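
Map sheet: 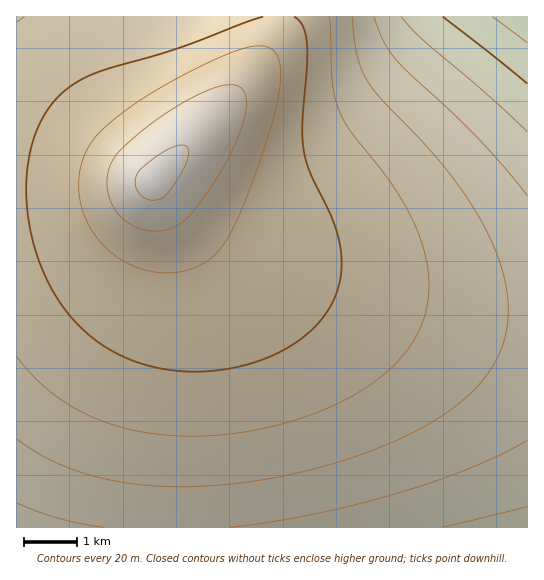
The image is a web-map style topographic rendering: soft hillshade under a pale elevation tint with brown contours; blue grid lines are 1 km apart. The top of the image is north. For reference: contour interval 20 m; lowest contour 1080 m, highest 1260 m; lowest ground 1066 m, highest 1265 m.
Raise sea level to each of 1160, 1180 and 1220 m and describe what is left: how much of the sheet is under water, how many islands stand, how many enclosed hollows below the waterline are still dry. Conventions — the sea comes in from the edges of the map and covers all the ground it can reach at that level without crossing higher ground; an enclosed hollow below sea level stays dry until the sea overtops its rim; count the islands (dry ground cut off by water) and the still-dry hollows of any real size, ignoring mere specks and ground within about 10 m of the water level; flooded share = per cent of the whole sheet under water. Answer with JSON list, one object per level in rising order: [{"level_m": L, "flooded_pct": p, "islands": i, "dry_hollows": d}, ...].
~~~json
[{"level_m": 1160, "flooded_pct": 26, "islands": 0, "dry_hollows": 0}, {"level_m": 1180, "flooded_pct": 44, "islands": 0, "dry_hollows": 0}, {"level_m": 1220, "flooded_pct": 88, "islands": 1, "dry_hollows": 0}]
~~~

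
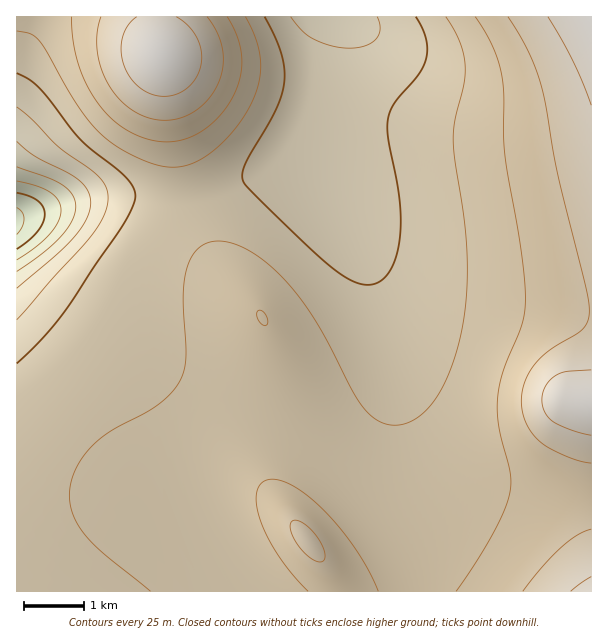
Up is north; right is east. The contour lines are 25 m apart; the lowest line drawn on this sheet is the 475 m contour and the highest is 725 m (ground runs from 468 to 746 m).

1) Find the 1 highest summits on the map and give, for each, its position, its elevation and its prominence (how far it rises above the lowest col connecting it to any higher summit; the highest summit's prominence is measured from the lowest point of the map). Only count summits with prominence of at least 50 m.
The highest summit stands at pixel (162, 54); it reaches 745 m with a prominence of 107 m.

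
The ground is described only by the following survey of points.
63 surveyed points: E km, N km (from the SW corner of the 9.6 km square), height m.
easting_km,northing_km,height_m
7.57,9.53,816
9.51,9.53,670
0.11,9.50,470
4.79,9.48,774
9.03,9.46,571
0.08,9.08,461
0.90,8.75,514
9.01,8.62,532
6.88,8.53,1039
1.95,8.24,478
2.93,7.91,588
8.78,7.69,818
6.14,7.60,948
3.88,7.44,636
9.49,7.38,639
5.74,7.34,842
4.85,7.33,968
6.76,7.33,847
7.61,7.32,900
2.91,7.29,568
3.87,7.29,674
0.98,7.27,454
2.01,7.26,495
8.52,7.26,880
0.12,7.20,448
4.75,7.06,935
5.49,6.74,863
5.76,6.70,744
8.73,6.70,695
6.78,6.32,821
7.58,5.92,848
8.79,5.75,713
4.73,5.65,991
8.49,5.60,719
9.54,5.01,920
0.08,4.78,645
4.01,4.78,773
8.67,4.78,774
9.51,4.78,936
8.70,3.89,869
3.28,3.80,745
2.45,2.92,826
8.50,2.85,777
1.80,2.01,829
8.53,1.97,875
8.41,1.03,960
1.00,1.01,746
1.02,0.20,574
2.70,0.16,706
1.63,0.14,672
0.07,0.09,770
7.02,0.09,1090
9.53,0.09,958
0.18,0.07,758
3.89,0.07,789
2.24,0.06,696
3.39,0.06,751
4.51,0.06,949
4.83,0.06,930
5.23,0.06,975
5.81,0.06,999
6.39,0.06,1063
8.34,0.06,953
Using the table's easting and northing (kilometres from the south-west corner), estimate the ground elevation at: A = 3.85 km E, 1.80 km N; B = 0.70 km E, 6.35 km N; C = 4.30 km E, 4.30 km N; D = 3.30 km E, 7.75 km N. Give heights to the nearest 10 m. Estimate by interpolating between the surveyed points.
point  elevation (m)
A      770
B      480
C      730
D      560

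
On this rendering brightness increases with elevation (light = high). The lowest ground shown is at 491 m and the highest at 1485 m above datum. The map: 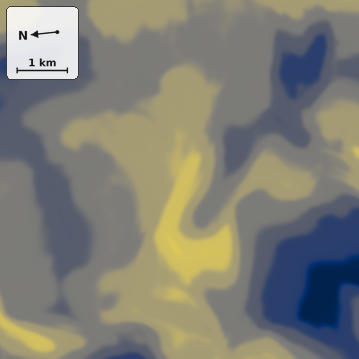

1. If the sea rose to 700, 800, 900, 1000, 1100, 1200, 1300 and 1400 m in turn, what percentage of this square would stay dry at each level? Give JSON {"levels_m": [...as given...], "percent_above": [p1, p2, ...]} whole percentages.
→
{"levels_m": [700, 800, 900, 1000, 1100, 1200, 1300, 1400], "percent_above": [91, 90, 77, 72, 36, 29, 6, 3]}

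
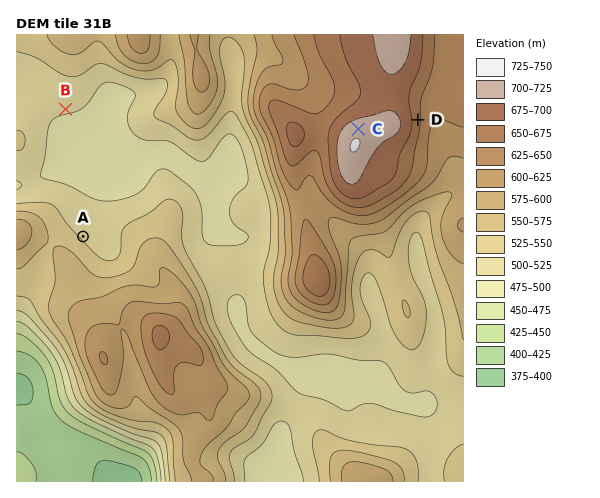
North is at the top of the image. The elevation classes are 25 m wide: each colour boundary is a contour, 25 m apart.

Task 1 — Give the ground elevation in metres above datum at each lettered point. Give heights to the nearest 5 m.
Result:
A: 520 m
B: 505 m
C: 715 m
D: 655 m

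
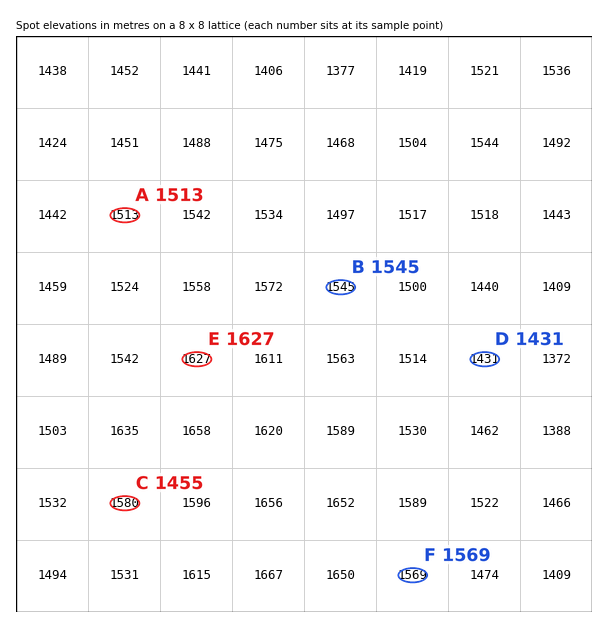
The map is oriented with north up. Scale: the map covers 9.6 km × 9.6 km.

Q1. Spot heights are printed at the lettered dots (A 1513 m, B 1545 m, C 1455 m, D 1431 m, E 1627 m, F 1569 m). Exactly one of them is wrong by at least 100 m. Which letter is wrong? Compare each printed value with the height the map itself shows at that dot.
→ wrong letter C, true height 1580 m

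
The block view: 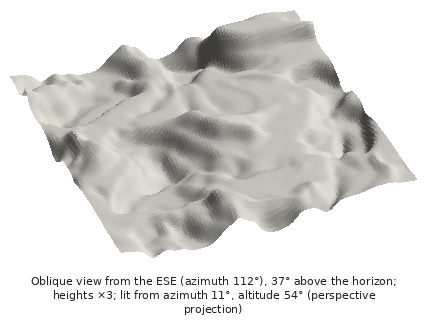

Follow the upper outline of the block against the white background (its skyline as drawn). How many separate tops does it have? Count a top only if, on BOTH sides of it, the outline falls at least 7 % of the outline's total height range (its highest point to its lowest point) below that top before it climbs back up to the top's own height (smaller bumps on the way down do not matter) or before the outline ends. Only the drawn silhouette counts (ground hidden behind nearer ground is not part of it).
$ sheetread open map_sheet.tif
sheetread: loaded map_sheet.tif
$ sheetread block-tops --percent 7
2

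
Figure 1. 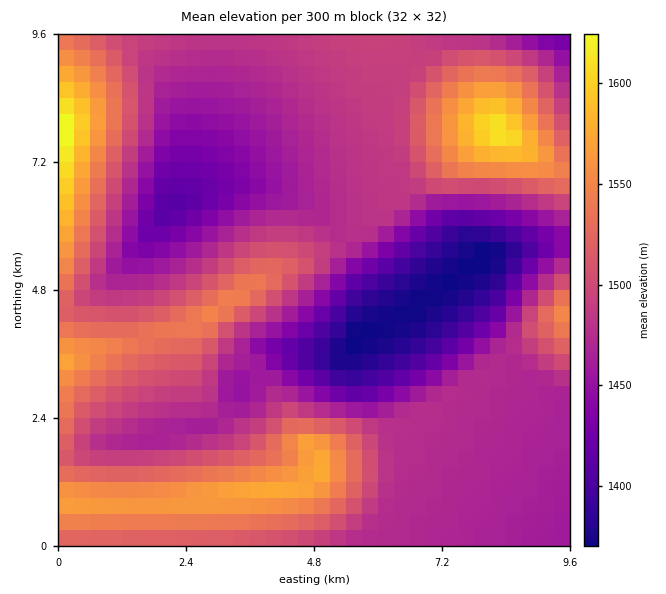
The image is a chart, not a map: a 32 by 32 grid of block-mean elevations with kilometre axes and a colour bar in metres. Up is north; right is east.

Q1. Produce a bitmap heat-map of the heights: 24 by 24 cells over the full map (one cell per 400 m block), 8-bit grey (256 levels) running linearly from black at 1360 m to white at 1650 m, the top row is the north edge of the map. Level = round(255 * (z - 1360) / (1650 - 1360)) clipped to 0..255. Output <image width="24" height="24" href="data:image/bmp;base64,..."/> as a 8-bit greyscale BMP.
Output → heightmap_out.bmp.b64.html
<image width="24" height="24" href="data:image/bmp;base64,Qk12BgAAAAAAADYEAAAoAAAAGAAAABgAAAABAAgAAAAAAEACAAATCwAAEwsAAAABAAAAAAAAAAAAAAEBAQACAgIAAwMDAAQEBAAFBQUABgYGAAcHBwAICAgACQkJAAoKCgALCwsADAwMAA0NDQAODg4ADw8PABAQEAAREREAEhISABMTEwAUFBQAFRUVABYWFgAXFxcAGBgYABkZGQAaGhoAGxsbABwcHAAdHR0AHh4eAB8fHwAgICAAISEhACIiIgAjIyMAJCQkACUlJQAmJiYAJycnACgoKAApKSkAKioqACsrKwAsLCwALS0tAC4uLgAvLy8AMDAwADExMQAyMjIAMzMzADQ0NAA1NTUANjY2ADc3NwA4ODgAOTk5ADo6OgA7OzsAPDw8AD09PQA+Pj4APz8/AEBAQABBQUEAQkJCAENDQwBEREQARUVFAEZGRgBHR0cASEhIAElJSQBKSkoAS0tLAExMTABNTU0ATk5OAE9PTwBQUFAAUVFRAFJSUgBTU1MAVFRUAFVVVQBWVlYAV1dXAFhYWABZWVkAWlpaAFtbWwBcXFwAXV1dAF5eXgBfX18AYGBgAGFhYQBiYmIAY2NjAGRkZABlZWUAZmZmAGdnZwBoaGgAaWlpAGpqagBra2sAbGxsAG1tbQBubm4Ab29vAHBwcABxcXEAcnJyAHNzcwB0dHQAdXV1AHZ2dgB3d3cAeHh4AHl5eQB6enoAe3t7AHx8fAB9fX0Afn5+AH9/fwCAgIAAgYGBAIKCggCDg4MAhISEAIWFhQCGhoYAh4eHAIiIiACJiYkAioqKAIuLiwCMjIwAjY2NAI6OjgCPj48AkJCQAJGRkQCSkpIAk5OTAJSUlACVlZUAlpaWAJeXlwCYmJgAmZmZAJqamgCbm5sAnJycAJ2dnQCenp4An5+fAKCgoAChoaEAoqKiAKOjowCkpKQApaWlAKampgCnp6cAqKioAKmpqQCqqqoAq6urAKysrACtra0Arq6uAK+vrwCwsLAAsbGxALKysgCzs7MAtLS0ALW1tQC2trYAt7e3ALi4uAC5ubkAurq6ALu7uwC8vLwAvb29AL6+vgC/v78AwMDAAMHBwQDCwsIAw8PDAMTExADFxcUAxsbGAMfHxwDIyMgAycnJAMrKygDLy8sAzMzMAM3NzQDOzs4Az8/PANDQ0ADR0dEA0tLSANPT0wDU1NQA1dXVANbW1gDX19cA2NjYANnZ2QDa2toA29vbANzc3ADd3d0A3t7eAN/f3wDg4OAA4eHhAOLi4gDj4+MA5OTkAOXl5QDm5uYA5+fnAOjo6ADp6ekA6urqAOvr6wDs7OwA7e3tAO7u7gDv7+8A8PDwAPHx8QDy8vIA8/PzAPT09AD19fUA9vb2APf39wD4+PgA+fn5APr6+gD7+/sA/Pz8AP39/QD+/v4A////AJSTkpGQkI+Oi4mFf3dsZWNiYF9dXFpZV62sq6qqqampp6WhnJKCbWRjYWBeXVtaWLKurKytsLO2ubq6t6yWfGZkYmFfXlxbWZGMiYqMj5SaoKWrtbqgg2llY2JgX11cWoRvaGZobHJ5gIyetracgGlmZGNhYF5dW491amNeW1tea3iNm5SHdGhmZWRiYV9eXJqEenJsaWdfV2BzbF5STFdiZmVjYmBfXaSViYB6d3VfUFdZSDcnKTRCVGJkY2FfYbWnmpCJhoNoWVM/LRsQFBwmNUhdY2Jpd6ymop2YlZN8YUs7LRwMCg4UHi1BWGh8j5OOi4ySmqGZfWhVQSwVCwoLEBooO2KIoYl2c3N4gpCfn4tzWkEmFhALCw4WJEl0mZh0XVxganeHl5uNd1w+Kh4TDQoMEzFVdqeBXUlLU2Bvf4mJgXJbRzQjFg4KChw4UbWNaEY4P0tZaHJ1cWlnZVE6JxkSGCY1RMCYck8yLjhFU1xhYGJnampZQTQ1O0VRXsqifFk5LjE4QktTW2Jna21ta2lnanF6hNOsh2NCNjc8Q0tUXGNobG5yiJmgoqWnot23km9OPj9CSE9XXmVqbW96la3Aycm7nOXCnntaSEdKTlRbYWdrbnB+mrXN3c+ui9vBoYBgUVBSVVpfZWltcHF8l7DFzr6ee8i1m35jW1laXGBkaGxvcnN2i6CvtKiNa7SlkHdoZGJiY2VpbG9yc3RzeomRkYd2Wp6SgXVwbGppamttcHJ0dXV0cG9wal1NQg=="/>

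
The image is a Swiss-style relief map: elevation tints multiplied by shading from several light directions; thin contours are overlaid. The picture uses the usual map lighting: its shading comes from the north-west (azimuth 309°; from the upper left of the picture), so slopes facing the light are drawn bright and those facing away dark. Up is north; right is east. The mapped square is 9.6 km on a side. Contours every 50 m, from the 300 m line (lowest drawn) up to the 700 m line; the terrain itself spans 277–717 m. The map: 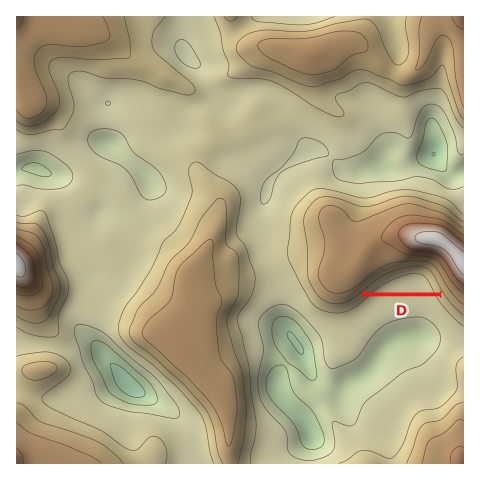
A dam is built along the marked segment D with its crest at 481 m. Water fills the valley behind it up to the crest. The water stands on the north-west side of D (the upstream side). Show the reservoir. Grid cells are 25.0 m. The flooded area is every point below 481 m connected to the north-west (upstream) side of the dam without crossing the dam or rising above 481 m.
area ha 56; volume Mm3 20.71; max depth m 60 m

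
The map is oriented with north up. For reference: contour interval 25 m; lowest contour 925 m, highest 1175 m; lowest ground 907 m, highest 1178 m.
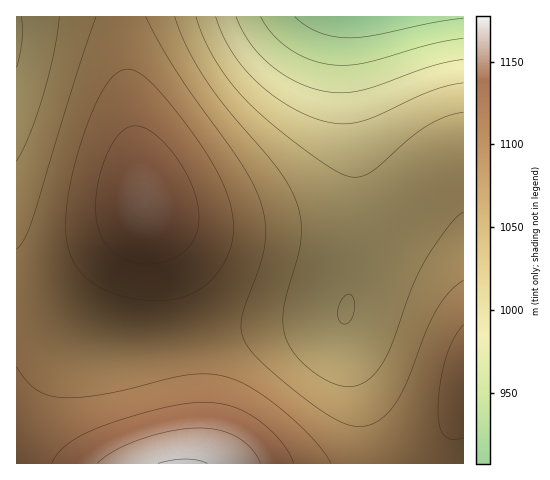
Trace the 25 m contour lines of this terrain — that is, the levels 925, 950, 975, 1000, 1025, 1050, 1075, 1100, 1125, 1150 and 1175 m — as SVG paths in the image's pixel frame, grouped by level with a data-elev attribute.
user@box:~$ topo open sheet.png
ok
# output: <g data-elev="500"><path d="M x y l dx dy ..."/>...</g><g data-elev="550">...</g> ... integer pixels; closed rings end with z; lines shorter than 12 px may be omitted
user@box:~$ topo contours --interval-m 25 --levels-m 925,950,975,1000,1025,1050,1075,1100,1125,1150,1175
<g data-elev="925"><path d="M463 18l-31 5-60 13-24 2-15-2-14-4-13-6-11-9"/></g><g data-elev="950"><path d="M463 38l-32 6-67 19-16 2-15 0-22-5-21-11-17-14-13-18"/></g><g data-elev="975"><path d="M463 59l-32 7-69 24-19 3-18-2-14-3-14-6-14-8-13-10-20-22-14-25"/></g><g data-elev="1000"><path d="M463 83l-16 3-17 5-52 24-16 6-19 3-20-3-17-6-18-9-17-12-16-14-13-14-11-16-9-16-6-17"/></g><g data-elev="1025"><path d="M342 324l-4-8 1-10 5-9 6-3 4 7 0 12-5 9-3 2z"/><path d="M463 112l-18 5-20 10-18 13-29 27-10 7-11 3-11-2-18-9-30-21-32-26-22-21-16-19-14-20-10-21-8-21"/><path d="M21 17l1 23-5 27"/></g><g data-elev="1050"><path d="M463 212l-7 5-9 11-24 37-13 27-20 57-7 14-8 11-12 9-14 4-15-3-16-9-14-11-11-12-7-12-3-13 0-12 2-13 13-45 3-19 0-20-6-19-7-16-11-16-49-57-22-30-19-32-12-31"/><path d="M59 17l-5 36-11 42-14 40-12 26"/></g><g data-elev="1075"><path d="M463 280l-14 12-11 16-11 21-26 64-11 18-13 11-8 3-8 2-18-4-23-13-35-27-34-32-7-10-3-11 2-18 17-46 5-22 0-23-6-24-8-17-11-19-67-94-27-50"/><path d="M96 17l-23 70-40 131-8 20-8 11"/></g><g data-elev="1100"><path d="M331 463l-17-23-29-28-30-22-26-12-19-4-20 1-82 19-25 3-20 1-15-3-12-5-10-9-9-14"/><path d="M463 325l-10 15-7 18-6 26-2 26 2 16 4 9 8 4 11-1"/><path d="M144 300l20 0 16-2 15-6 13-9 12-13 8-15 5-17 0-16-3-19-7-20-11-21-16-24-24-32-20-23-14-11-12-3-10 5-10 11-9 17-10 24-10 31-7 29-4 25 0 23 2 14 4 11 7 11 9 9 10 7 14 7 15 4z"/></g><g data-elev="1125"><path d="M294 463l-6-11-8-12-11-12-13-10-13-7-12-5-13-3-14-1-19 2-24 4-34 10-29 10-17 7-13 9-10 9-6 10"/><path d="M145 264l12-1 10-2 11-5 8-6 6-7 4-9 3-11 0-10-3-14-4-14-17-30-11-13-11-9-9-5-10-2-7 2-7 5-7 9-6 12-9 31-2 29 4 20 10 15 15 10z"/></g><g data-elev="1150"><path d="M260 463l-9-15-14-11-17-7-21-2-27 3-32 8-25 12-18 12"/></g><g data-elev="1175"><path d="M207 463l-10-3-11-1-14 1-14 3"/></g>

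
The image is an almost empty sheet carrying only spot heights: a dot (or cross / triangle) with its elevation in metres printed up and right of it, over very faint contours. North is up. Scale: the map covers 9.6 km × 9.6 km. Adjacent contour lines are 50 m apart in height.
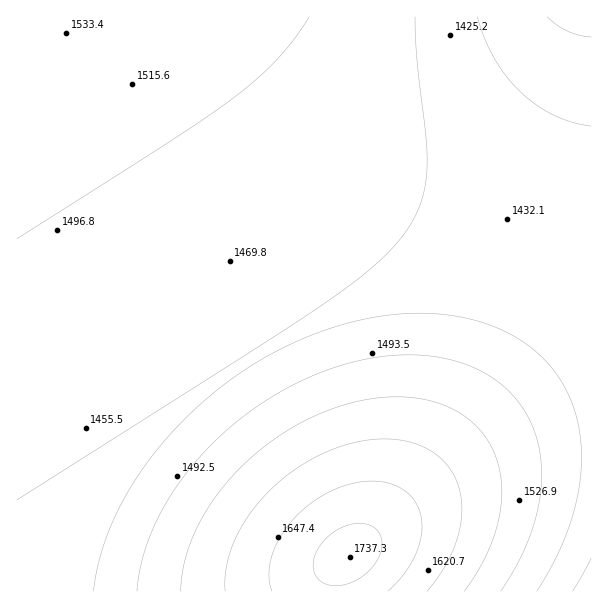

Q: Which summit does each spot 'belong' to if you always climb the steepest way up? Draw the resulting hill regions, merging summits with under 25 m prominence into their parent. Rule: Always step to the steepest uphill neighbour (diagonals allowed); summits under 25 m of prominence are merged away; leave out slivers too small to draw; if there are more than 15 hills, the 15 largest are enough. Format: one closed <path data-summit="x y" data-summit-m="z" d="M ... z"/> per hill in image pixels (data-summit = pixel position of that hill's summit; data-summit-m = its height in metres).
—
<path data-summit="17 17" data-summit-m="1543" d="M591 16l-575 1 1 575 51 0 16-44 16-33 21-33 29-36 38-38 37-30 42-28 45-22 36-14 48-12 35-4 42 0 31 4 38 12 25 14 25 19z"/><path data-summit="350 557" data-summit-m="1737" d="M473 298l-57 2-35 6-33 8-36 14-31 15-56 35-37 30-38 38-29 36-21 33-16 33-16 43 523 1 1-244-20-17-30-17-38-12z"/>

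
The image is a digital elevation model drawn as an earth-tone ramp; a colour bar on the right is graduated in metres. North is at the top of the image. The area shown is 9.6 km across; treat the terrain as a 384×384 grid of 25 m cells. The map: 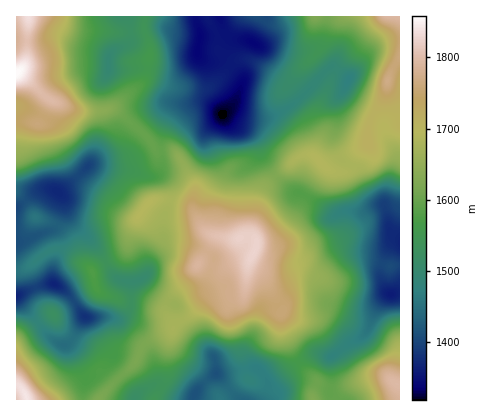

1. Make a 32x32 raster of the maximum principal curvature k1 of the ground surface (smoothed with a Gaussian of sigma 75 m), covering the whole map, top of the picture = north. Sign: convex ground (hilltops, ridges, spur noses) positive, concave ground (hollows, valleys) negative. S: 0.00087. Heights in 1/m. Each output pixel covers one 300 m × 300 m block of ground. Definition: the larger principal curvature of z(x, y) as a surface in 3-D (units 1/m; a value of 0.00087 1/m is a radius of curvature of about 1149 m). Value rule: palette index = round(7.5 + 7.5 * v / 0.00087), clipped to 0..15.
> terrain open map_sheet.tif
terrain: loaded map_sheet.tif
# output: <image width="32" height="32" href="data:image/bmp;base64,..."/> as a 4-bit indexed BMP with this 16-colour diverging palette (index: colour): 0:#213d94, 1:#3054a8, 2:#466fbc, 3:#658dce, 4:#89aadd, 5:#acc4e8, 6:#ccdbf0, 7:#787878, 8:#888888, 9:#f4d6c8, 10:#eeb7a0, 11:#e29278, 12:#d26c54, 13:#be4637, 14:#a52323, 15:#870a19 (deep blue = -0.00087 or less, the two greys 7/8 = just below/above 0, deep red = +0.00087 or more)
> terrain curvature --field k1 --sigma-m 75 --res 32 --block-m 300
<image width="32" height="32" href="data:image/bmp;base64,Qk12AgAAAAAAAHYAAAAoAAAAIAAAACAAAAABAAQAAAAAAAACAAATCwAAEwsAABAAAAAAAAAAlD0hAKhUMAC8b0YAzo1lAN2qiQDoxKwA8NvMAHh4eACIiIgAyNb0AKC37gB4kuIAVGzSADdGvgAjI6UAGQqHAP+al66Wi8hnupmoafiJh6v4aJh7+Ye7eZm7mHrczdrdubvMqK+4qpp3uHes65rv+6qnablryLu4Wbh5vJZXmN23ZmeqqsrMlUuYzLpYmIWe2HrMvKqrvbmut226moeGnsy/tFp3i6vav9m+zN2pqc2c/7iaypynq9vMysqIyZmpe9u7//q7x5uYqomrd7qYVpqFffp3eNqaiJuKmom8uXjsd674iXPM24iMinmLy7iav8rvy7t2ydx4jJp4q5ioq4r+uoi8iqi7eJrJuql5h3iIiJl3u5uHm8uq2su7qql4q6qKmb2piLyZrLqZpoqseK7Ieaq+2HjqmYm5ebZpi5i6hmeqiP666amJuVi6iKdIl3Z6q4nM2dqHiapmi9yXSJdXqXmpd2nbmGi8qJvO/ojsq7dHuYl9+q25evusma7+vLumWLh7r9ed/7m+yqqquYmauHi4re6kuGmpqrl6u5i97dqLmuuppoZlqIqLmcuJqpq926y2eKlWeKmKmqnNiHi+/+/JpmiZZ3jLiKpor7iM/LZozdd5qaiIvKiLhn373YqJZZvdq7qqd5y5ibZp/dqMeJeJnah4iZi6zLiYZ//bnYiWqq6mV4iclrvLaaivu4x3l4efmXiYh1WMqoeWe7x5qZu5zXqXmId4e9iXeZq9iLiIiMt6iampynj6uprb"/>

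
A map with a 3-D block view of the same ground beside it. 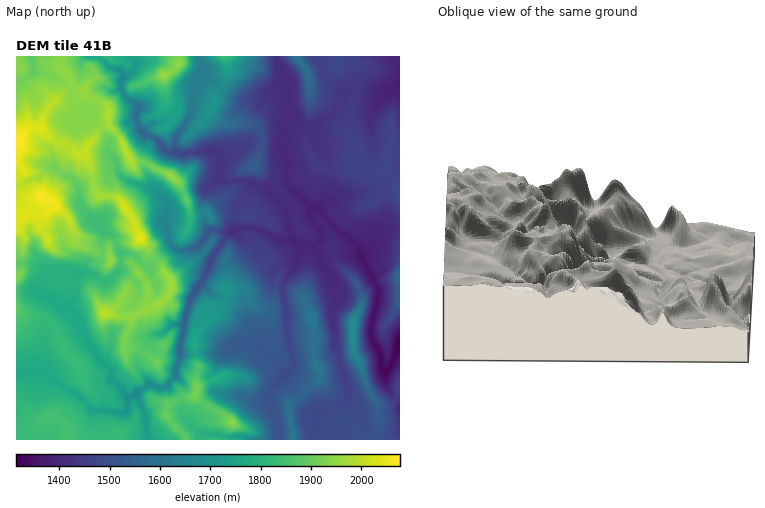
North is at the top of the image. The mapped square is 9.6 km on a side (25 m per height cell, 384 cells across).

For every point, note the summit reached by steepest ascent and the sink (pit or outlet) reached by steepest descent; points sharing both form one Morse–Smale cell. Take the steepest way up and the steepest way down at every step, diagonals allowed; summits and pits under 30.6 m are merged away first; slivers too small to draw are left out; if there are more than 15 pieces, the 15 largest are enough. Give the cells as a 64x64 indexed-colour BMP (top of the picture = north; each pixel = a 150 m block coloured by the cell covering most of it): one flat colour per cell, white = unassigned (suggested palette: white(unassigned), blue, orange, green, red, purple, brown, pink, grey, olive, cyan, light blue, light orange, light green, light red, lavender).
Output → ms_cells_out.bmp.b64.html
<image width="64" height="64" href="data:image/bmp;base64,Qk12CAAAAAAAAHYAAAAoAAAAQAAAAEAAAAABAAQAAAAAAAAIAAATCwAAEwsAABAAAAAAAAAA////ALR3HwAOf/8ALKAsACgn1gC9Z5QAS1aMAMJ34wB/f38AIr28AM++FwDox64AeLv/AIrfmACWmP8A1bDFAP///////wAAAAAAmZmZmZmZmZmZmZkAAAAFVVVVVQAA//////AAAAAAAACZmZmZmZmZmZmZmQAAAFVVVVVVAAD/////AAAAAAAAAJmZmZqZmZmZmZmZAAAAVVVVVVVQAP/////wAAAAAAAAmZmZqqmZmZmZmZAAAAVVVVVVVVAA//////8AAAAAAACZmZmqqpmZmZmZkAAAAGVVVVVVAAD///////AAAAAAAJmZmqqqmZmZmZmQAAAGZmVVVVVQAP//////8QAAAAAACZmaqqqpmZmZmQAAAAZmZmVVVVVQ//////8RAAAAAACZmZqqqqqaqqqqAAAAZmZmZVVVVVD/////EREAAAAAAJmZqqqqqqqqqqqgAAZmZmZlVVVVAP////EREAAAAAADAACqqqqqqqqqqqoAZmZmZmVVVVUA////EREQAAAAADAAAKqqqqqqqqqqqqZmZmZmZVVVUAAA/xERERERAAAAMAAACqqsyqqqqqqqImZmZmZVVVVQAAAAEREREREQAAMAAAAKzMzMqqqqqqoiZmZmZlVVVVAAAAARERERETMAMwAAAAzMzMyqqqqqoiJmZmZmVVVVUAAAABERERETMzMzMAAADMzMzMqqqqoiImZmZmZVVVVQAAAAERERERMzMzMwAAAMzMzMzKqqoiIiZmZmZVVVVQAAAAARERERMzMzMzMAAAzMzMzMzMzCIiZmZmZlVVVQAAAAAAERERMzMzMzMzAAAMzMzMzMzMIiJmZmZmVVVVAAAAAAAREREzMzMzMzMzAAzMzMzMzMwiImZmZmZVVVUAAAAAAAERETMzMzMzMzMzPMzMzMzMwiIiZmZmZlVVVQAAAAAAABETMzMzMzMzMzM8zMzMzMwiIiJmZmZmVVVVUAAAAAAAATMzMzMzMzMzMzPMzMzMwiIiImZmZmZVVVVQAAAAAAABMzMzMzMzMzMzM8zMzMwiIiIiZmZmZlVVVVAAAAAAARETMzMzMzMzMzMzzMzMIiIiIiJmZmZmVVVVUAAAAAERERMzMzMzMzMzMzM8wiIiIiIiImZmZmZlVVVQAAAAAREREzMzMzMzMzMzMzwiIiIiIiIiZmZmZlVVVVAAAAABERETMzMzMzMzMzMzMyIiIiIiIiJmZmZmVVVVUAAAAAARERMzAAMzMzMzMzMzMiIiIiIiImZmZmZVVVUAAAAAAREREQAAADMzMzMzMzMyIiIiIiIiJmZmZVVVVQAAAREREREREAAAMzOIMzMzMzIiIiIiIiIiZmZVVVVQAAABEREREREREAADOIiDMzMzMyIiIiIiIiJmZlVVVVAAAAEREREREREQAIiIiIMzMzMiIiIiIiIiImZiIiIiQAAAARERERERERAAiIiIiIIiIiIiIiIiIiIiZiIiIiJEAAABEREREREREAiIiIiIIiIiIiIiIiIiIiIiIiIiJERAAAERERERERERiIiIiIgiIiIiIiIiIiIiIiIiIiREREAAARERERERERiIiIiIiCIiIiIiIiIiIiIiIiIiREREREABERERERERiIiIiIiIIiIiIiIiIiIiIiIiIiREREREREERERERERiIiIiIiIgiIiIiIiIiIiIiIiIiREREREREQRERERERiIiIiIiIiCIiIiIiIiIiIiIiIiRERERERERBERERERGIiIiIiIiIAiIiIiIiIiIiIAIiREREREREREEREREREYiIiIiIiIAAIiIiIiIiIiIAAiREREREREREQRERERERiIiIiIiIAAAAIiIiIiIiIAAERERERERERERAERERERGIiIiIiAAAAAAAAiIiIiAAAEREREREREREREAAEREREREYiIAAAAAAAAAAAAAAAAAARERERERERERE4AABEREREREYAAAAAAAAAAAAAAAAAABERERERERE5E7gAAABEREREREAAAAAAAAAAAAAAAAAAERERERERO7u7uAAAAEREREREQAAAAAAAAAAAAAAAAAARERERERE7u7u4AAAAREREREQAAAAAAAAAAAHcAAAAABERERERETu7u7gAAABEREREQAAAAAAAHd3d3d3AAAABERERERERO7u7uAAAAARERERAAAAAAAHd3d3d3d3AAAERERERERE7u7u4AAAABEREREAAAAAAAB3d3d3d3d3AHRERERERE7u7u7gAAAAAREREQAAAAAAAHd3d3d3d3d3d0RERERE7u7u7uAAAAAAEREQAAALuwAAB3d3d3d3d3d3RETURETu7u7u4AAAAAAREQAAAAu7uwC7d3d3d3d3d3dN3d1ERO7u7u7gAAAAAREQAAAAC7u7u7t3d3d3d3d3d93d3d1ETu7u7uAAAAARERAAAAALu7u7u3d3d3d3d3d33d3d3dRO7u7u4AAAAREREQAAALu7u7u7d3d3d3d3d3fd3d3d1E7u7u7gAAAAERERAAALu7u7u7u3d3dwAAd3d93d3d3dRO7g7uAAAAAAEREQEbu7u7u7u7d3cAAAAAB33d3d3d3dAAAA4AAAAAARERERG7u7u7u7t3cAAAAAAADd3d3d3d0AAAAAAAAAABEREREbu7u7u7u7cAAAAAAAAN3d3d3d3QAAAAAAAAABEREREQC7u7u7u7sAAAAAAAAN3d3d3d3dAAAAAAAAABEREREAAAu7u7u7uwAAAAAAAA3d3d3d3dAAAAAAAAAAEREREAAAu7u7u7u7AAAAAAAA3d3d3d3QAAAAAA"/>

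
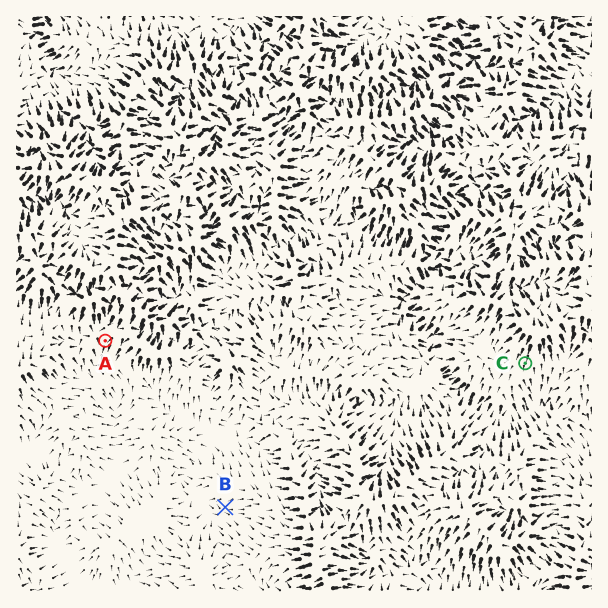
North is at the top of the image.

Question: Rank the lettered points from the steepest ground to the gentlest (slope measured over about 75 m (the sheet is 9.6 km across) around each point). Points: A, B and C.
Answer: A C B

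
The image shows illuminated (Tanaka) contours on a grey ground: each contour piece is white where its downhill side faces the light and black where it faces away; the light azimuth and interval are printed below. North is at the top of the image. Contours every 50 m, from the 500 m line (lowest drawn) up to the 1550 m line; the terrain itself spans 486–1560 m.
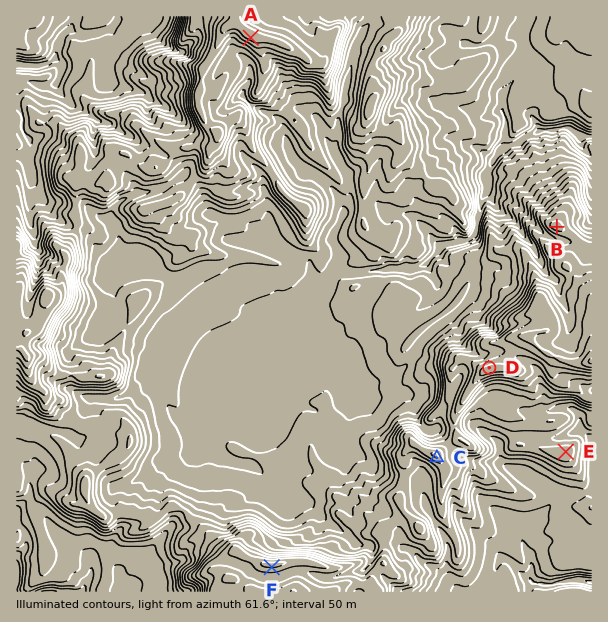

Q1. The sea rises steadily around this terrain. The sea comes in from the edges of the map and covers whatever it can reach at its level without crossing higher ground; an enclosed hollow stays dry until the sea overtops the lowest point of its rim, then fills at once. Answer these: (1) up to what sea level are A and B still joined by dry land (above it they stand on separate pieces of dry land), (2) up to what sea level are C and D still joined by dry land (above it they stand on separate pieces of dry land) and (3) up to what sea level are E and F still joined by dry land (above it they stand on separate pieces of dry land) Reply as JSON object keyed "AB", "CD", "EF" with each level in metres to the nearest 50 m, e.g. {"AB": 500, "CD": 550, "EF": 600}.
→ {"AB": 1000, "CD": 1200, "EF": 1050}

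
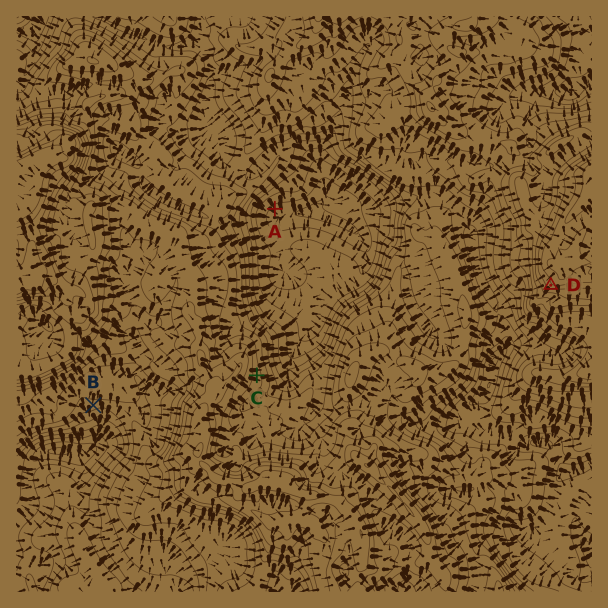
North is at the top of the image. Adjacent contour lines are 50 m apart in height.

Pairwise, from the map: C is lower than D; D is higher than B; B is higher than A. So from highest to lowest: D C B A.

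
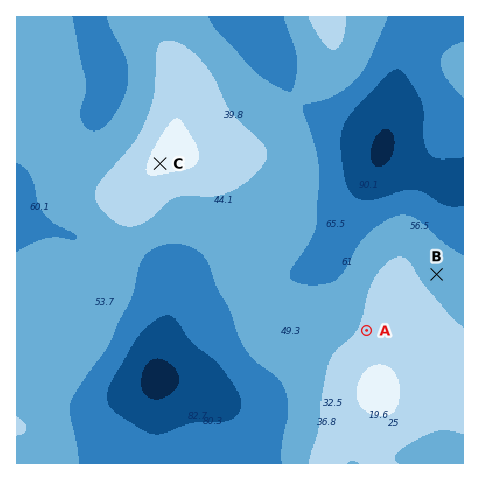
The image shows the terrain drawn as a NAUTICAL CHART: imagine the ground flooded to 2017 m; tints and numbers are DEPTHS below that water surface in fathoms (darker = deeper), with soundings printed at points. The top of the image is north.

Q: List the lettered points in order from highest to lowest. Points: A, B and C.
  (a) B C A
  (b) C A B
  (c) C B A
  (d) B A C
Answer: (b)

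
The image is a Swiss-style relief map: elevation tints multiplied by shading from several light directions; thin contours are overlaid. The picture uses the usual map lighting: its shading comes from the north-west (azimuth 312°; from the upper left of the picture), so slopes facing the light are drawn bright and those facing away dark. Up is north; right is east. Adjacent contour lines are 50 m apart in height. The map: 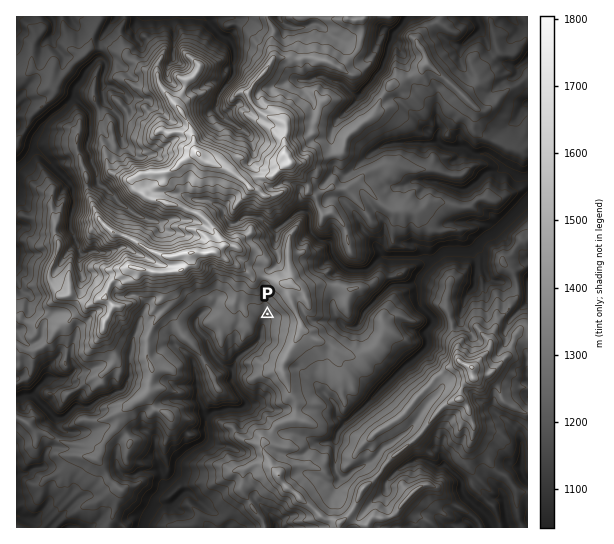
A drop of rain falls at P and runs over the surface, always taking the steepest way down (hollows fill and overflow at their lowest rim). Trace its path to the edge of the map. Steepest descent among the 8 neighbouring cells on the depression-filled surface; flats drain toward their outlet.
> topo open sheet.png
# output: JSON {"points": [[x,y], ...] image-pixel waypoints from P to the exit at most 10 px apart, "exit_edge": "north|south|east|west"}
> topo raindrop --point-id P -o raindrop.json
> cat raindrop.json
{"points": [[267, 314], [263, 325], [261, 335], [254, 346], [243, 353], [235, 363], [233, 374], [234, 385], [241, 395], [245, 406], [234, 409], [223, 410], [213, 413], [206, 422], [207, 433], [203, 443], [193, 449], [182, 458], [178, 469], [173, 479], [162, 490], [154, 501], [151, 511], [145, 522], [143, 527]], "exit_edge": "south"}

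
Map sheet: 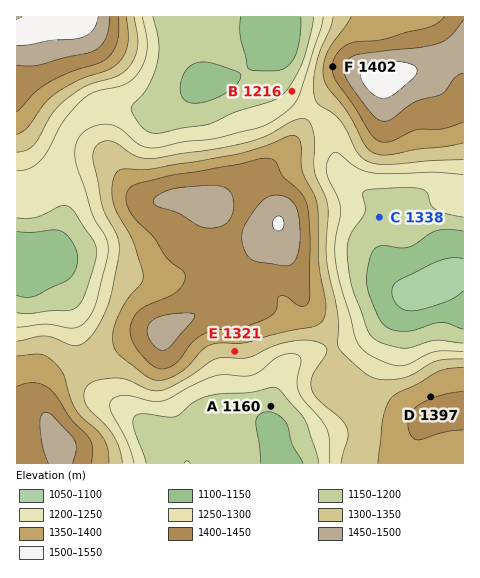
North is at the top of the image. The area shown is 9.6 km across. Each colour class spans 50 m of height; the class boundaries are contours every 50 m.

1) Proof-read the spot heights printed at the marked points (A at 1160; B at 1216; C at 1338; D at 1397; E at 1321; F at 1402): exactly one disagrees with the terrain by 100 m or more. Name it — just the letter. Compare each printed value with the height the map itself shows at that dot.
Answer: C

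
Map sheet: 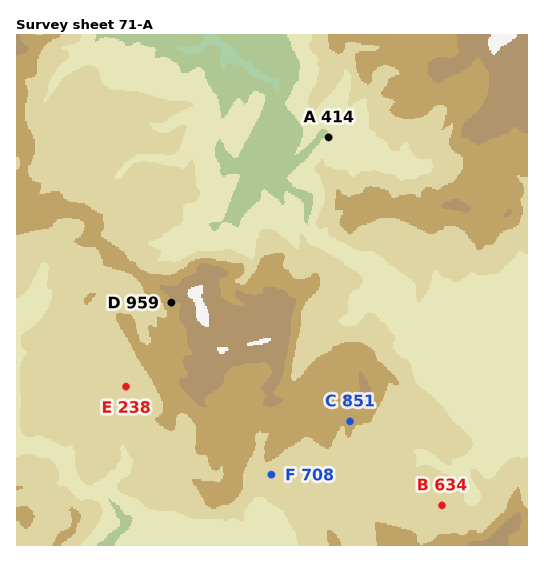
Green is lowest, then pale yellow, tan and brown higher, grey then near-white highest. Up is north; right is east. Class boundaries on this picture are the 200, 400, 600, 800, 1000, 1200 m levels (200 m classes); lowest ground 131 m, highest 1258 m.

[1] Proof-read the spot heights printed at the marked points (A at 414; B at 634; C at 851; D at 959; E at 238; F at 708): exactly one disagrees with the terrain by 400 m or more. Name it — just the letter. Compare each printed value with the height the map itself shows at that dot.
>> E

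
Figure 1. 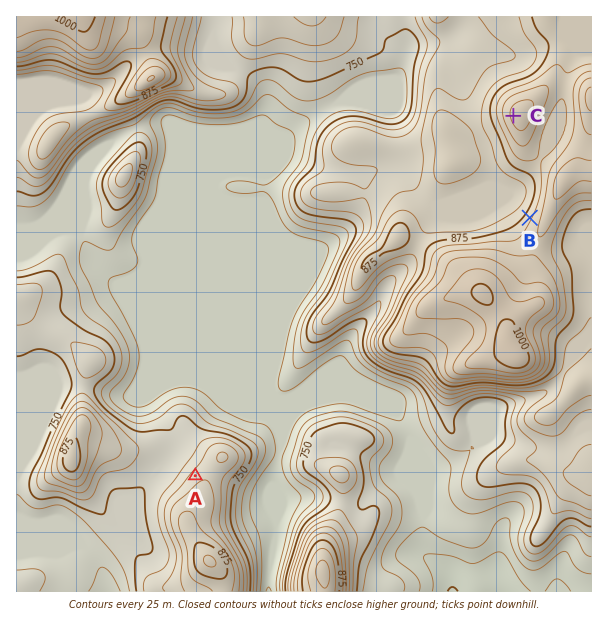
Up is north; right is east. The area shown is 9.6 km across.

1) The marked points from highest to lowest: C B A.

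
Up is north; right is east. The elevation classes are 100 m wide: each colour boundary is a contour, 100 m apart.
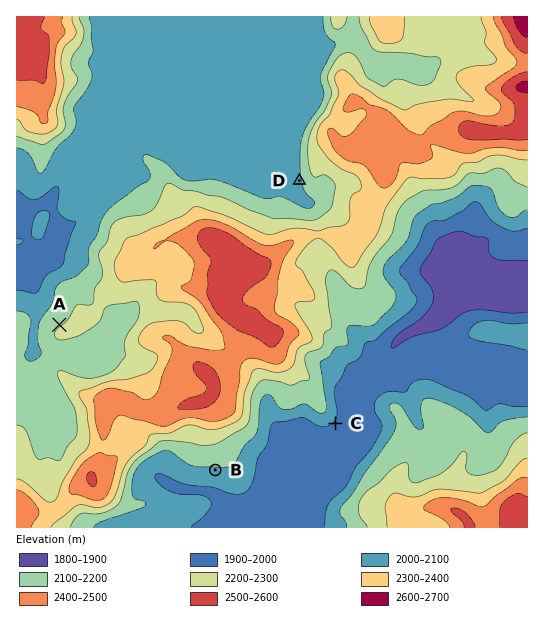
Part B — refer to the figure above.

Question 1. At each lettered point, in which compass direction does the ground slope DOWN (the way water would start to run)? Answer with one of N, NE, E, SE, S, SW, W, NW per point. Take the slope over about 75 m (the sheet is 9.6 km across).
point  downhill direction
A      NW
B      S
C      SE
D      W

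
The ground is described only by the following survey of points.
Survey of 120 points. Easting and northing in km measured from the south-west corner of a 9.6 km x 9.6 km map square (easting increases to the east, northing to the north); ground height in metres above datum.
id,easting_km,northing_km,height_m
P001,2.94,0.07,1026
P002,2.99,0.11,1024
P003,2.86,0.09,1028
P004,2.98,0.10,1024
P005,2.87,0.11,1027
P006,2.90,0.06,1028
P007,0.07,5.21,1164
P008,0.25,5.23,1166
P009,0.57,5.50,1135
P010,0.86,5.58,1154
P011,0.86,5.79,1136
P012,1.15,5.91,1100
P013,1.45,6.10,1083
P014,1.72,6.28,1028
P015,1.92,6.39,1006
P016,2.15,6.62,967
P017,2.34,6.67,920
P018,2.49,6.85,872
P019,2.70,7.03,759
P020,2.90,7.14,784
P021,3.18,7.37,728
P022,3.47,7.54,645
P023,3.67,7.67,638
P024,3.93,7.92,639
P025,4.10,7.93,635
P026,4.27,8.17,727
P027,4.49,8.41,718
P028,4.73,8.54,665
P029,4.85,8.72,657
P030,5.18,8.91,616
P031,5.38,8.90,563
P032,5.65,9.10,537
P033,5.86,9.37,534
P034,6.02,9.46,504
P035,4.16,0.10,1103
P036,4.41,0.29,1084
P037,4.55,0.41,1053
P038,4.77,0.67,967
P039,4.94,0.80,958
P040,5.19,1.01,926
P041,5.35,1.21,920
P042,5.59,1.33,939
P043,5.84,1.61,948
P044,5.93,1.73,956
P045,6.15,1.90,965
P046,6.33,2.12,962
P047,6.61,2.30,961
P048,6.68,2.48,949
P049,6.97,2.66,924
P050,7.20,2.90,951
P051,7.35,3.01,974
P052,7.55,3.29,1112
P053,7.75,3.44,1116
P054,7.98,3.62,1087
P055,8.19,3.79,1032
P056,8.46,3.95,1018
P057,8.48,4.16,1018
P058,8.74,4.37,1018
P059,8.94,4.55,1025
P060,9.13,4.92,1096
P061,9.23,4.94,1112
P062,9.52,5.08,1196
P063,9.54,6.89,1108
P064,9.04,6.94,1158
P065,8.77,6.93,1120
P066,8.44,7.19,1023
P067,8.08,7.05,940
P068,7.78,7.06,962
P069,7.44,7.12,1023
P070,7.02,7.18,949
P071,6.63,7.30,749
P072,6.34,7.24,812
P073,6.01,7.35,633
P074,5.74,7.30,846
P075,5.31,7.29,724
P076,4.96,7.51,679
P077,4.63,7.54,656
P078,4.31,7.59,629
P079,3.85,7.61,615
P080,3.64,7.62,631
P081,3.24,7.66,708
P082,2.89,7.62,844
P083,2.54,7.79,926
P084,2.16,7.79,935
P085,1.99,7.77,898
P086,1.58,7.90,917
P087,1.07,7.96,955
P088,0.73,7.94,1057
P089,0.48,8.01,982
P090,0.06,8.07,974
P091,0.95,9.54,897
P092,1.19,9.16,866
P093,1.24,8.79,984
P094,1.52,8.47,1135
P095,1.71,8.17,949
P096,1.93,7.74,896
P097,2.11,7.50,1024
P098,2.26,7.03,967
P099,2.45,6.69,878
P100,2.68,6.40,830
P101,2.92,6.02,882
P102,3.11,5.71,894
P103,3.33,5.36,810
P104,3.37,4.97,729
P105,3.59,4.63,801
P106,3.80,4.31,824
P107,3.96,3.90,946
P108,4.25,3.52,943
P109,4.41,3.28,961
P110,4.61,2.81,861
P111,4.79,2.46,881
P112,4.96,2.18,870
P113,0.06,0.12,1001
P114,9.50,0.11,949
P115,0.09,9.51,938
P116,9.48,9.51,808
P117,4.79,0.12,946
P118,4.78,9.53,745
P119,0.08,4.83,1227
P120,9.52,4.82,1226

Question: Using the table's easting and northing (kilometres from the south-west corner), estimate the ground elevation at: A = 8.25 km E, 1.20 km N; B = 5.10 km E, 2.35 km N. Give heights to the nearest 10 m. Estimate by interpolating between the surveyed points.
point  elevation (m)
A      930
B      880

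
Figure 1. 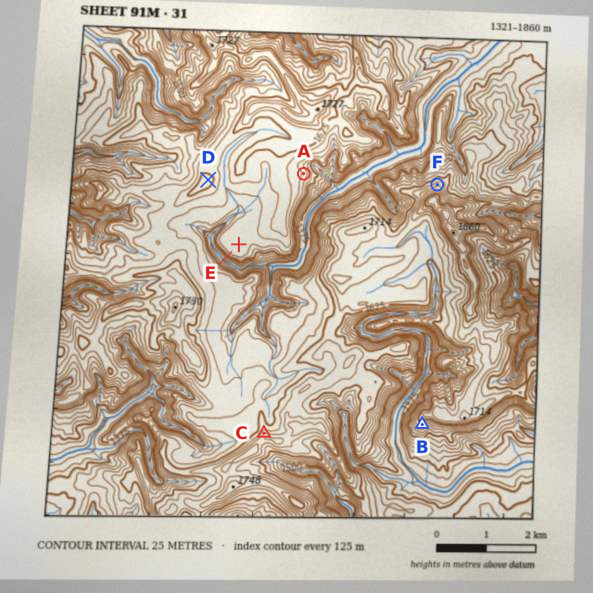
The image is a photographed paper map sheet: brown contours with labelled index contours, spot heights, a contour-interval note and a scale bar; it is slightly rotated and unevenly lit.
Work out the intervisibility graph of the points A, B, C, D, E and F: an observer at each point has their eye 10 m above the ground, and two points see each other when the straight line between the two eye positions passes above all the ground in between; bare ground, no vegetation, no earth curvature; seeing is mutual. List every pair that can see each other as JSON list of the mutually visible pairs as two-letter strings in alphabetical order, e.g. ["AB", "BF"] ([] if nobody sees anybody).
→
["AC", "AF", "CD", "CE", "DE", "DF"]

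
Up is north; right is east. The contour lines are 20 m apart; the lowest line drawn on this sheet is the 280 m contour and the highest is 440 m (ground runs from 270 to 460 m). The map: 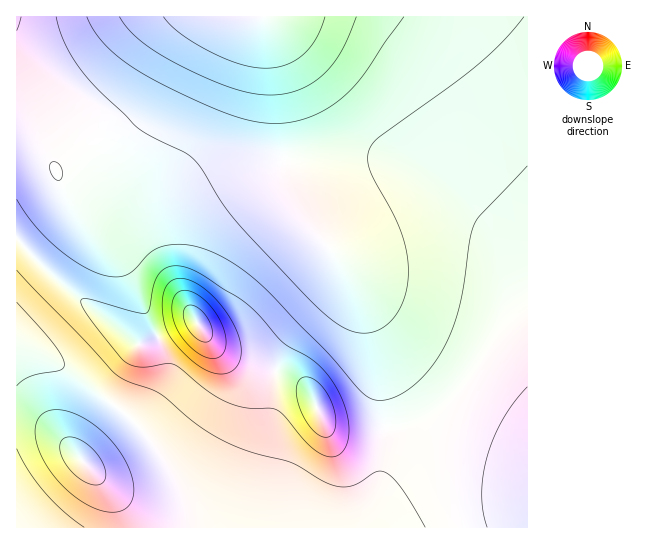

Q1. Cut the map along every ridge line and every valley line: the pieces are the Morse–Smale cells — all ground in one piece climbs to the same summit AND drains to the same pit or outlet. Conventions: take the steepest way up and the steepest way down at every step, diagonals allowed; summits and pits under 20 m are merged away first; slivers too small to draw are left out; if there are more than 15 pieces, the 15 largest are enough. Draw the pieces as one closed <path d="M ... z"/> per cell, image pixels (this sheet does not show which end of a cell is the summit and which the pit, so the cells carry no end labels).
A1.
<path d="M527 16l-510 0-1 222 39 41 83 65 15-4 34-17 8-2 14 20 13 11 49 19 5-1 3-9 10-19 36-37 10-14 5-13-2-19 14 19 16 37 11 47 8 65 8 1 30-8 20-12 15-15 40-58 28-28z"/><path d="M17 239l-1 104 45 22 69 52 21 24 22 33 16 37 2 16 23 1 4-3 30-31 13-27 7-29 3-43 5-24-54-19-13-11-14-20-8 2-34 17-15 4-83-65z"/><path d="M17 344l-1 183 174 1-1-17-16-37-14-23-23-28-75-58-24-13z"/><path d="M527 308l-22 21-40 57-20 22-20 12-16 5-22 4 1 20-8 34-12 24-19 21 179-1z"/><path d="M279 372l-4 0-2 6-5 60-9 36-15 25-29 28 132 1 21-21 12-24 8-34-1-20-48 2-10-4-6-6-11-26-7-9-11-9z"/><path d="M339 260l1 18-5 13-10 14-36 37-10 19-3 10 18 6 11 9 7 9 11 26 6 6 10 4 44-2 4-2-2-17-8-56-6-29-11-31-12-23z"/>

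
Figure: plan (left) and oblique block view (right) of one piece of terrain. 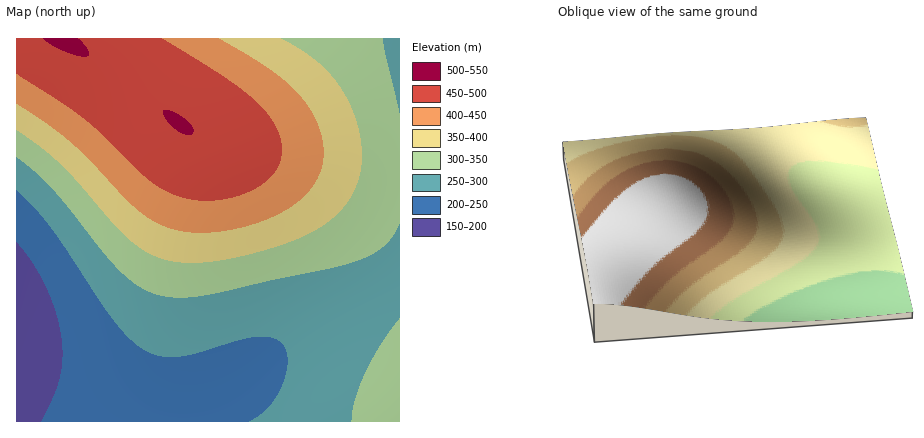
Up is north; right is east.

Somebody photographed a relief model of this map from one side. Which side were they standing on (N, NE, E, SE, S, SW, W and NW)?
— W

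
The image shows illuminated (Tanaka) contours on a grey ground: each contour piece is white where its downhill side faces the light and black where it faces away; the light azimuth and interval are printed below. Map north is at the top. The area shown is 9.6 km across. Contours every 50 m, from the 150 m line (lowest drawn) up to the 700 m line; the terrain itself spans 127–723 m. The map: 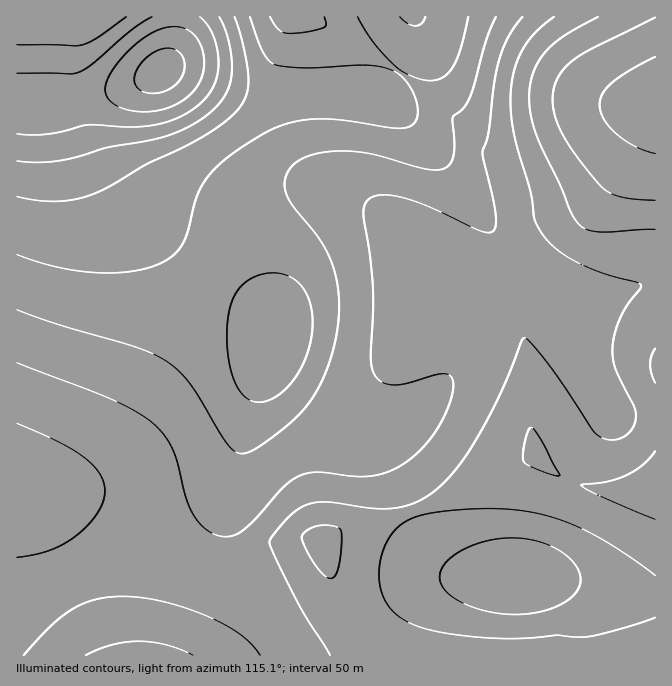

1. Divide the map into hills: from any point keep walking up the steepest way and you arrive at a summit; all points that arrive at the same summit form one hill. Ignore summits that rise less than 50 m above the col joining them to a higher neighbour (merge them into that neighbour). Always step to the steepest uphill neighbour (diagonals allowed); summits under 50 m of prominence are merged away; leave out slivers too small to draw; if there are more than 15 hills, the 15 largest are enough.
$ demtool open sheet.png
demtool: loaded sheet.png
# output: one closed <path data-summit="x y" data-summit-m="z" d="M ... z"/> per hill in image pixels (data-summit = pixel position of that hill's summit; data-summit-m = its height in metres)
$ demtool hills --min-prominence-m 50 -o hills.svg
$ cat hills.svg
<path data-summit="160 72" data-summit-m="723" d="M310 16l-294 1 0 475 24-1 20-5 15-7 23-17 20-27 58-107 45-70 13-16 31-31 29-17 16-5 24 0 16 5 17 9 33 26 18 19 6 12 8 8 4 0-15 42-18 37-19 28-23 30-17 28-10 34-5 60-4 9 107-32 55-23 45-25 28 20 29 12 30 5 35-4 2-2 0-382-12-1-45 5-19 5-55 22-25 5-15-2-10-5-35-31-36-29z"/><path data-summit="274 345" data-summit-m="499" d="M334 189l-24 0-16 5-17 9-12 8-31 31-38 53-78 140-24 31-19 13-15 7-20 5-24 2 2 6 14 7 12 12 12 19 18 38 31 81 145 0 38-27 27-15 19-19 0-11-6-17-7-29 7-6 1-5 2-35 7-40 6-19 10-18 49-68 18-37 15-42-4 0-8-8-6-12-18-19-23-20-27-15z"/><path data-summit="517 577" data-summit-m="397" d="M534 456l-47 25-55 23-111 34 7 29 13 35 13 25 21 29 281-1 0-167-37 5-30-5-29-12-18-12z"/><path data-summit="414 17" data-summit-m="503" d="M655 16l-344 1 63 37 41 29 60 51 10 5 15 2 25-5 55-22 19-5 56-5z"/>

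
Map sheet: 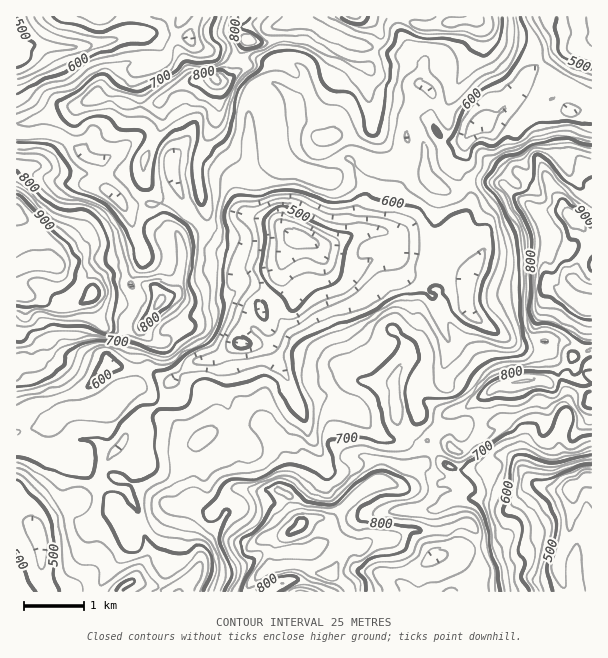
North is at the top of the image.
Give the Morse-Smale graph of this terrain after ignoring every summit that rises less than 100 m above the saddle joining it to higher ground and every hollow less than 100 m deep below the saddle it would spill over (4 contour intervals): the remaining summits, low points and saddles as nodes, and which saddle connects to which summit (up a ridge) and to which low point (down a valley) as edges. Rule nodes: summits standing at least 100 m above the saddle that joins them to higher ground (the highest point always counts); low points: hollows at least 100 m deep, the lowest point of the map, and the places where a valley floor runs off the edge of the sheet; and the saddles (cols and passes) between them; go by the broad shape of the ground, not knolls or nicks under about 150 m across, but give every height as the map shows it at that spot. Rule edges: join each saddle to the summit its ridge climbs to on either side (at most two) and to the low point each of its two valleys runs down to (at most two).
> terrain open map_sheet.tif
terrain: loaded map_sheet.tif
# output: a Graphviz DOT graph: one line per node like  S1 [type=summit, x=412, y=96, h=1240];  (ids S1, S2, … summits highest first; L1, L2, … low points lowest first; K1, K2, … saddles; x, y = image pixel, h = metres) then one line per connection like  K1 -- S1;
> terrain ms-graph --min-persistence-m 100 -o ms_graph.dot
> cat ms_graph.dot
graph terrain {
  S1 [type=summit, x=41, y=263, h=974];
  S2 [type=summit, x=576, y=284, h=962];
  S3 [type=summit, x=302, y=522, h=910];
  S4 [type=summit, x=215, y=80, h=866];
  L1 [type=low, x=572, y=489, h=401];
  L2 [type=low, x=300, y=239, h=410];
  L3 [type=low, x=576, y=48, h=450];
  L4 [type=low, x=41, y=539, h=464];
  L5 [type=low, x=17, y=45, h=477];
  K1 [type=saddle, x=435, y=453, h=734];
  K2 [type=saddle, x=159, y=203, h=675];
  K3 [type=saddle, x=345, y=123, h=670];
  K4 [type=saddle, x=407, y=162, h=641];
  K5 [type=saddle, x=467, y=186, h=630];
  K6 [type=saddle, x=156, y=407, h=598];
  K7 [type=saddle, x=246, y=326, h=522];
  K1 -- S2;
  K1 -- S3;
  K1 -- L1;
  K1 -- L2;
  K2 -- S1;
  K2 -- S4;
  K2 -- L2;
  K2 -- L5;
  K3 -- S1;
  K3 -- S4;
  K3 -- L2;
  K4 -- S1;
  K4 -- S4;
  K4 -- L2;
  K4 -- L3;
  K5 -- S1;
  K5 -- S2;
  K5 -- L2;
  K5 -- L3;
  K6 -- S1;
  K6 -- L2;
  K6 -- L4;
  K7 -- S1;
  K7 -- S2;
  K7 -- L2;
}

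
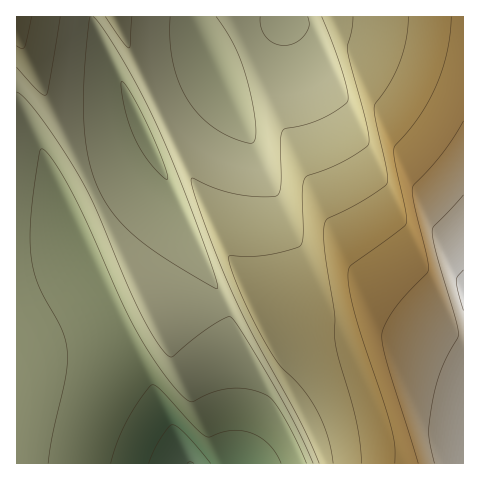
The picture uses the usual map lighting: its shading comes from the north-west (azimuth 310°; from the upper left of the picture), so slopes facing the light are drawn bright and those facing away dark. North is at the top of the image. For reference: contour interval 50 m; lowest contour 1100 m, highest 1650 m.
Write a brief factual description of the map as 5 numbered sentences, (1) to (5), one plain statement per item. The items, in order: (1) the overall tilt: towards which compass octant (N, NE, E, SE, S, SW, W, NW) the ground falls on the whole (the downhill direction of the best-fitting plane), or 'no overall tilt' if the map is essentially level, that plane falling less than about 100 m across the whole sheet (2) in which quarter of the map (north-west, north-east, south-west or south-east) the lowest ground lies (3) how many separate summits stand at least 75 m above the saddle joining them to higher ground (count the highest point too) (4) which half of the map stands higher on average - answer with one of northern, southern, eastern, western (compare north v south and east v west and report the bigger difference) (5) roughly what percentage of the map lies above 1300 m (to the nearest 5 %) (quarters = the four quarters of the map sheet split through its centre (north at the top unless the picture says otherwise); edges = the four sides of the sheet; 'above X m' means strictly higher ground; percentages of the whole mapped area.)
(1) The general tilt is down to the west (the land rises towards the east).
(2) The lowest point lies in the south-west quarter of the map.
(3) Counting only tops that stand 75 m proud, the map has 2 summits.
(4) On average the eastern half of the map is the higher ground.
(5) About 60 % of the map lies above 1300 m.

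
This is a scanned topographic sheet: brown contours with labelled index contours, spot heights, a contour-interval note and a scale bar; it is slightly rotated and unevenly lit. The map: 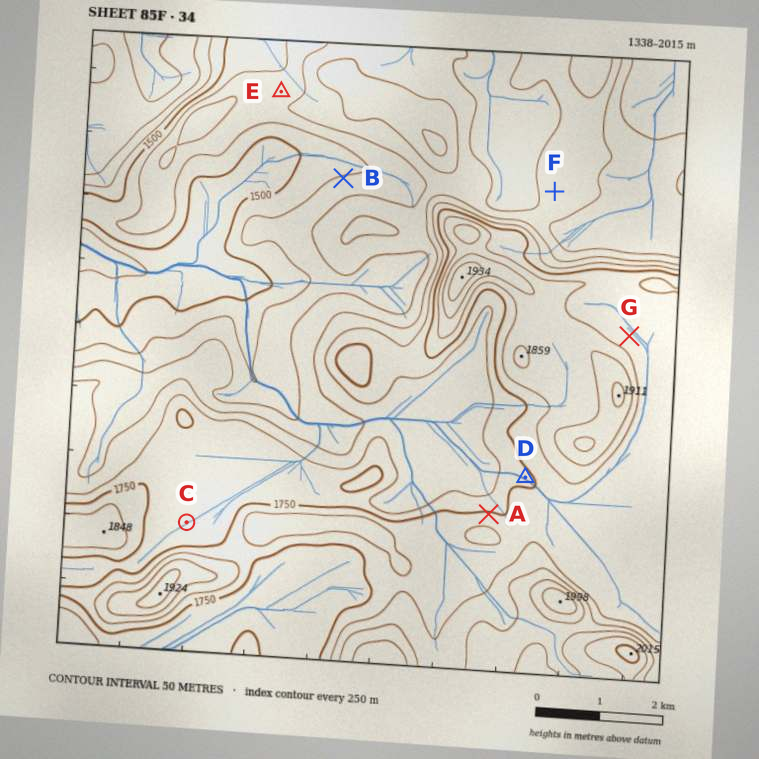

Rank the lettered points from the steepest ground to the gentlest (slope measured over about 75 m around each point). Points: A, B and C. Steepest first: A B C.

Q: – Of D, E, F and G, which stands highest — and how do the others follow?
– G D F E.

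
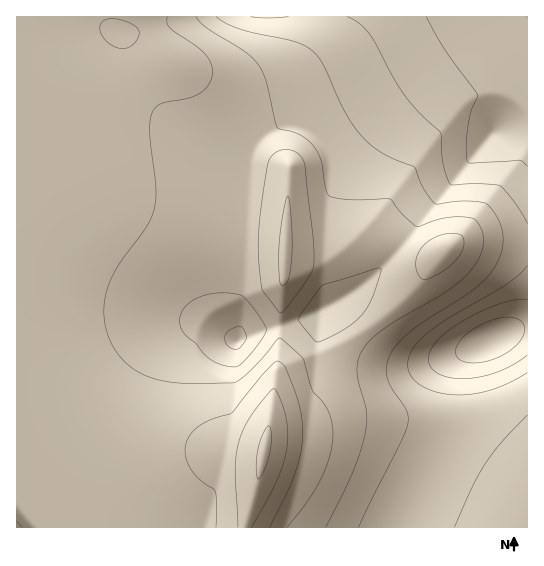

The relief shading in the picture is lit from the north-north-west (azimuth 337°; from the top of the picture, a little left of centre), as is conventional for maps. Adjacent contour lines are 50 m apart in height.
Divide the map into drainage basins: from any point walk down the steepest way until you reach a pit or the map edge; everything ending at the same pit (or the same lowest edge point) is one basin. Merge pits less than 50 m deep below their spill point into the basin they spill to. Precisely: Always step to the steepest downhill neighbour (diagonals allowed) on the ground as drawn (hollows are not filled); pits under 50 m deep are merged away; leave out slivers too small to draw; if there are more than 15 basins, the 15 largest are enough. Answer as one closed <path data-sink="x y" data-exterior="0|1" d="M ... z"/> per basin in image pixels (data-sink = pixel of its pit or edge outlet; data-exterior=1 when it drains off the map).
<path data-sink="494 339" data-exterior="0" d="M366 233l-4 0-23 19-12 7-42-1-5 55-1 46-11 75-6 22-35-5-20 0-90 8-99 13-2 2 0 53 511 1 1-283-34-4-32 0-11 4-13 11-16 1-15-6-12-10z"/><path data-sink="527 17" data-exterior="1" d="M527 16l-373 0 2 13 8 17 14 14-12 1-36 18-37 13-77 15 0 96 66-4 43 1 46 7 64 17 47 4 5 2-1 27 41 2 12-7 23-19 33 8 12 10 15 6 16-1 13-11 11-4 65 3z"/><path data-sink="238 341" data-exterior="0" d="M99 199l-45 1-38 5 0 268 101-14 70-7 40-1 35 5 6-22 11-75 1-46 7-83-14-3-38-3-70-19z"/>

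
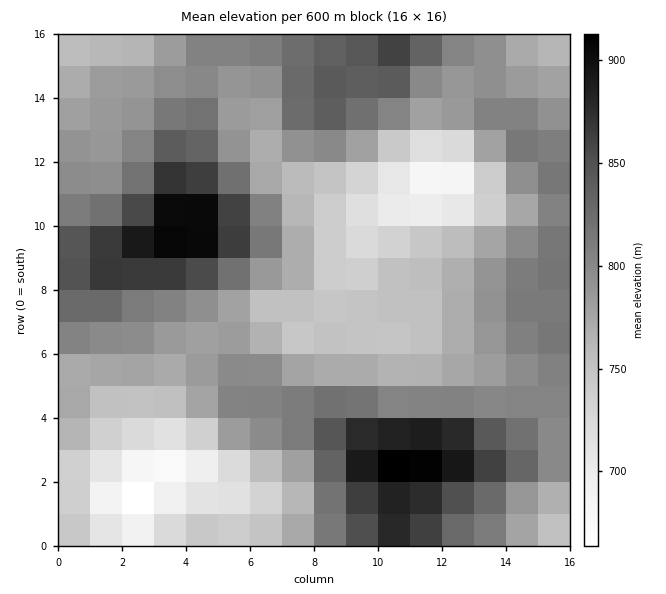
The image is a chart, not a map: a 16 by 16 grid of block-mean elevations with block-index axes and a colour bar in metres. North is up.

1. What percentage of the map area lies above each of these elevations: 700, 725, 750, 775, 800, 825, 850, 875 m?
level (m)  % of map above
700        96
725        91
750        81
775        64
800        41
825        21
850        12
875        7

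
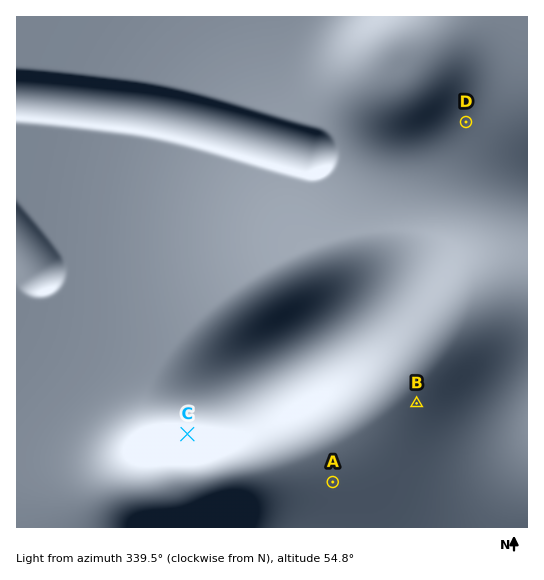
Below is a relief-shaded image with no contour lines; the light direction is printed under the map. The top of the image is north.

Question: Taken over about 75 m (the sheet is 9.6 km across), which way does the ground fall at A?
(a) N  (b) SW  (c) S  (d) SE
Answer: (c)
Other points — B SE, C N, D SE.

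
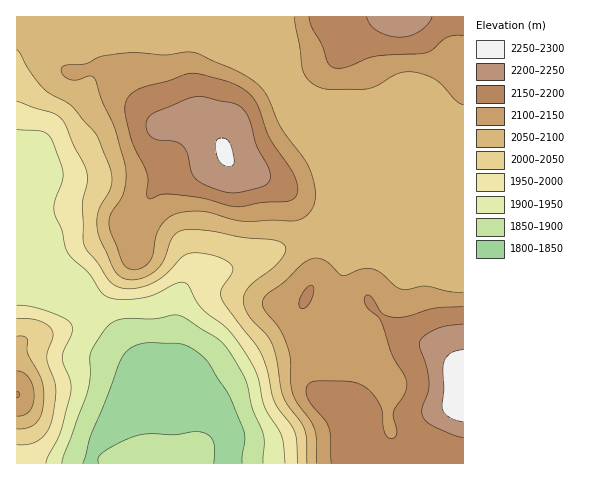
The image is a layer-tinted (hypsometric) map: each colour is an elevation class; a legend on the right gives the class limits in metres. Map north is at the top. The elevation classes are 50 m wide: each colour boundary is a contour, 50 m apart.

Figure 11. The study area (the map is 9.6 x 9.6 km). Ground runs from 1840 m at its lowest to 2290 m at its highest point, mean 2060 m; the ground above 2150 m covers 17.5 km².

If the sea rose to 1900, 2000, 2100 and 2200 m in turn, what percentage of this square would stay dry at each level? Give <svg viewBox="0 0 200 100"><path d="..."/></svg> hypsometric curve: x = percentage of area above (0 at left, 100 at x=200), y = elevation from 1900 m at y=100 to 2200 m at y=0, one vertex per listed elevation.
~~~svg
<svg viewBox="0 0 200 100"><path d="M177 100l-31-33-72-34-62-33"/></svg>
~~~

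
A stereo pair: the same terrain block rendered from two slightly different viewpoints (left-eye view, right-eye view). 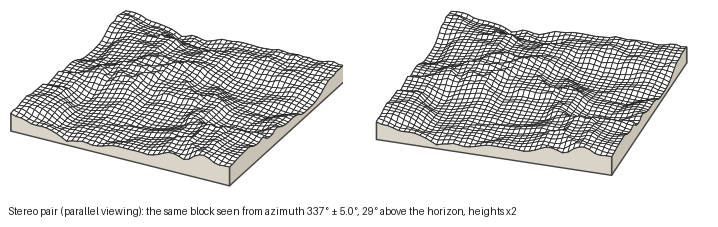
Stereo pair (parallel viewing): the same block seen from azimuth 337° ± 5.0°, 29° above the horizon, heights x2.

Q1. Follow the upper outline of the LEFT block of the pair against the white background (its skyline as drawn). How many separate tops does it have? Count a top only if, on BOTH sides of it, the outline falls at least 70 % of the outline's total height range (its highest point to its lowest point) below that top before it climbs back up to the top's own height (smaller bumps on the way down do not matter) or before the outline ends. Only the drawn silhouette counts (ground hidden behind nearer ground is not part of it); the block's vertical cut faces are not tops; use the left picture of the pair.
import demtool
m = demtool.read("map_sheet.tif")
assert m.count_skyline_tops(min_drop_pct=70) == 0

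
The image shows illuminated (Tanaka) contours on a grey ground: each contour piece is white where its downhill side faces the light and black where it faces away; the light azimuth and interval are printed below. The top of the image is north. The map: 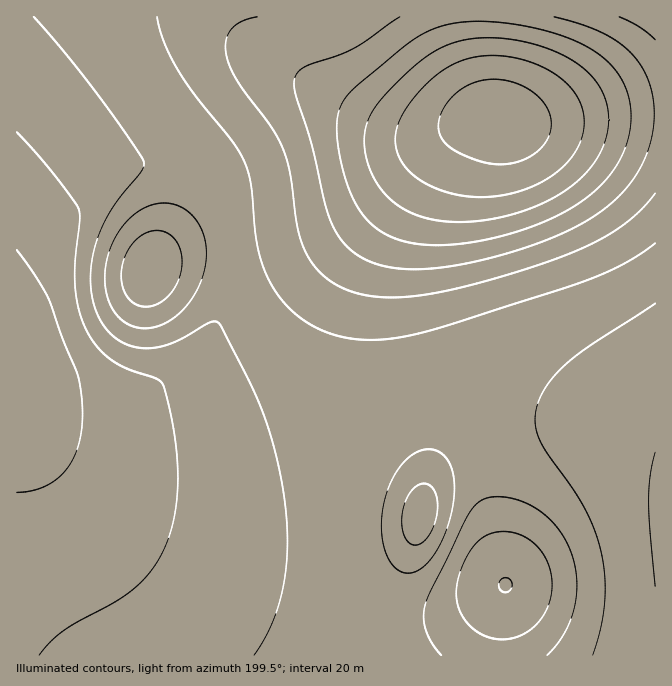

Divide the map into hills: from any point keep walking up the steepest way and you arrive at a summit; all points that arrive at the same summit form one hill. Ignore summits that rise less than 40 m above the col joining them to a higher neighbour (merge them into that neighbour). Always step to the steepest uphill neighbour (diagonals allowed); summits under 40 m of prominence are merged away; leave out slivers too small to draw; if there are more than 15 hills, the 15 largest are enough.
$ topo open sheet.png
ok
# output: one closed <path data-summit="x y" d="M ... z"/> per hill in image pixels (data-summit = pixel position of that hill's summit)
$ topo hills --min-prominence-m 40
<path data-summit="497 117" d="M655 16l-638 0-1 224 38-29 48-33 30-14 33-1 24 8 19 16 15 26 6 32 0 32-8 36-15 30-24 28-18 13-17 9-42 10-55 1-25-6-8-5-1 20 2 4 16 23 23 24 43 32 27 13 33 12 37 8 42 5 73 0 25-3 61-2 14-3 4-2 3-7 10-42 12-20 24-21 19-8 18-5 12-2 53 2 47 10 41 13z"/><path data-summit="505 585" d="M17 414l0 242 639-1-1-211-41-13-47-10-13-2-52 2-18 5-19 8-24 21-12 20-10 42-3 7-4 2-14 3-61 2-25 3-73 0-42-5-37-8-33-12-27-13-43-32-23-24z"/><path data-summit="150 270" d="M165 163l-33 1-30 14-48 33-38 31 0 150 2 2 32 10 42 0 40-6 15-5 27-15 20-20 12-15 15-30 7-25 1-43-3-20-8-23-10-15-19-16z"/>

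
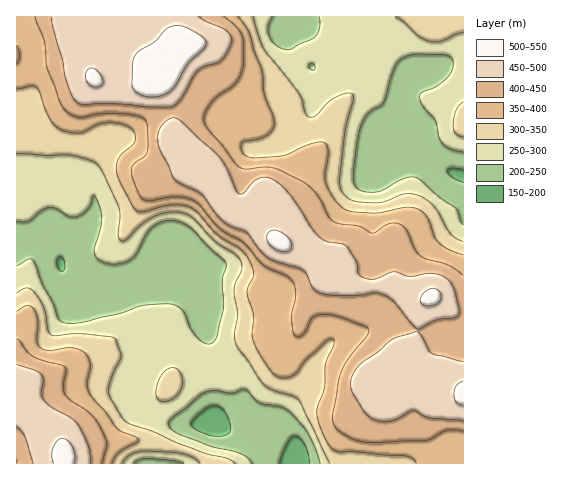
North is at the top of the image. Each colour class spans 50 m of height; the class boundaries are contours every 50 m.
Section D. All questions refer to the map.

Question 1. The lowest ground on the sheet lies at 180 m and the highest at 550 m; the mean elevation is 350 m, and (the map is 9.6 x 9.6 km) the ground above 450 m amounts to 18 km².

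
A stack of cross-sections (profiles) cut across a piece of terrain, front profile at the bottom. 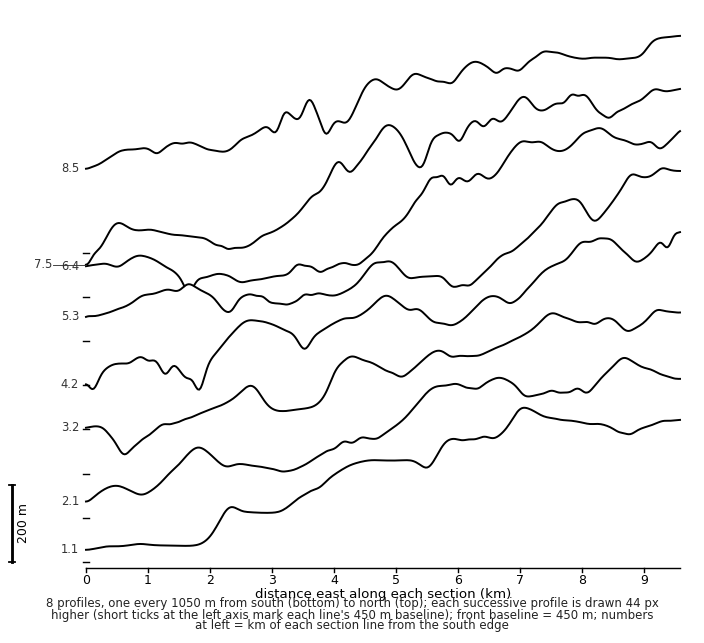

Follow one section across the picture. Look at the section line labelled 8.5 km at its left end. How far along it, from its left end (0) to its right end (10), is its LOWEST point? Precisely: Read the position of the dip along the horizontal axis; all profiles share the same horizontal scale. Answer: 0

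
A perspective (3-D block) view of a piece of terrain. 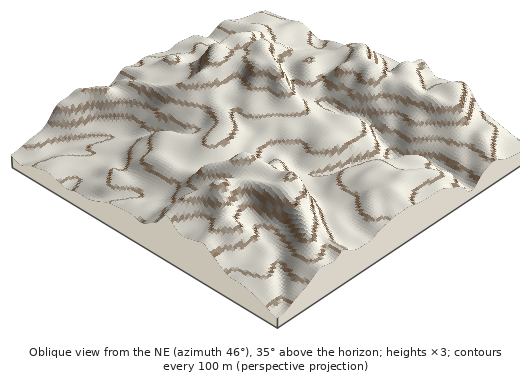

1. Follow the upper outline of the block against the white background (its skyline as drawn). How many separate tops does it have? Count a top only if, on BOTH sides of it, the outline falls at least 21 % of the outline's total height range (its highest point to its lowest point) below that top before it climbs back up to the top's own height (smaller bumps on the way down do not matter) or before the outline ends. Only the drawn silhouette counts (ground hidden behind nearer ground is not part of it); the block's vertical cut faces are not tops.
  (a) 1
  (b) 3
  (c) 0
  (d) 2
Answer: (a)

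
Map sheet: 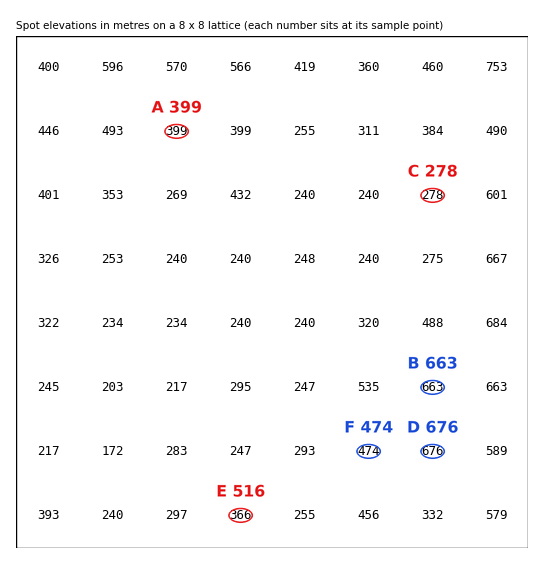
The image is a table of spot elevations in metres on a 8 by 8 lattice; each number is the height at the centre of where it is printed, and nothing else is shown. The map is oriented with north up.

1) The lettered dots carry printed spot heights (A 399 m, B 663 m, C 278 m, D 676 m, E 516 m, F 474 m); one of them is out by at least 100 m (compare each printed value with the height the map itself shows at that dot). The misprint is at E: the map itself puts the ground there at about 366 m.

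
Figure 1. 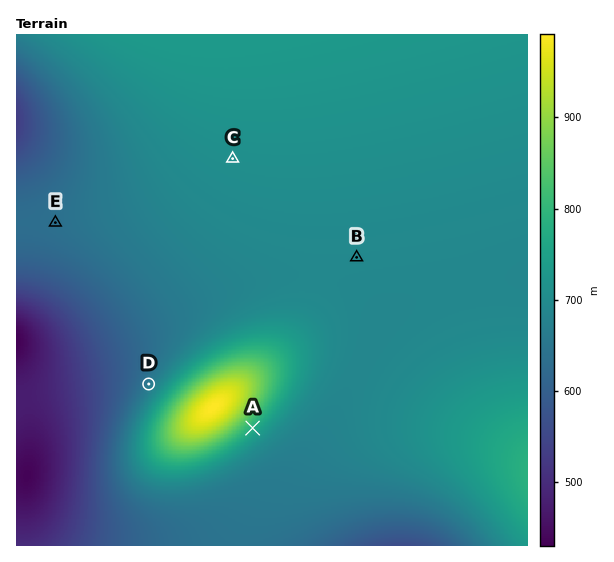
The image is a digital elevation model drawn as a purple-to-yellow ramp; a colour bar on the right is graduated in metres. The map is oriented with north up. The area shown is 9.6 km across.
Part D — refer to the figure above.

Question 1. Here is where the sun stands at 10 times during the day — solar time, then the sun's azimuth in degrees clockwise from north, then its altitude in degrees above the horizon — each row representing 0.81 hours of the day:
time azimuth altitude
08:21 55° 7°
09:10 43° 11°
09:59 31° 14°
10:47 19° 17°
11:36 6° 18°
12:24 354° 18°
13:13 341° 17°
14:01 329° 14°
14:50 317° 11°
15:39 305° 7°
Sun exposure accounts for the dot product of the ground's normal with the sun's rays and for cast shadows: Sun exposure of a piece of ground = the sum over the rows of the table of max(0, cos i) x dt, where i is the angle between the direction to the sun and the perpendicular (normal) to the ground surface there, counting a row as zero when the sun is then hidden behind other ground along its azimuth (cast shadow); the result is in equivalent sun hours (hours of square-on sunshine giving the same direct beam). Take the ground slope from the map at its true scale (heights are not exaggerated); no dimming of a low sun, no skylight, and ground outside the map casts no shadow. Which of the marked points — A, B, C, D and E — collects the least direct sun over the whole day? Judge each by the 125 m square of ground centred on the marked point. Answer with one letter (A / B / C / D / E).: A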